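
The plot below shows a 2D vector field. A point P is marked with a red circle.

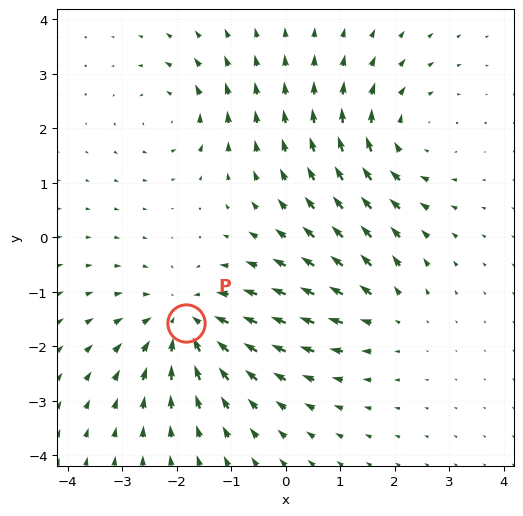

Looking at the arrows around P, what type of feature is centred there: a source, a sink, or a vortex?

At P (-1.8, -1.6) the arrows converge inward. Divergence about -5, curl ≈0 — negative divergence with near-zero curl is a sink.

sink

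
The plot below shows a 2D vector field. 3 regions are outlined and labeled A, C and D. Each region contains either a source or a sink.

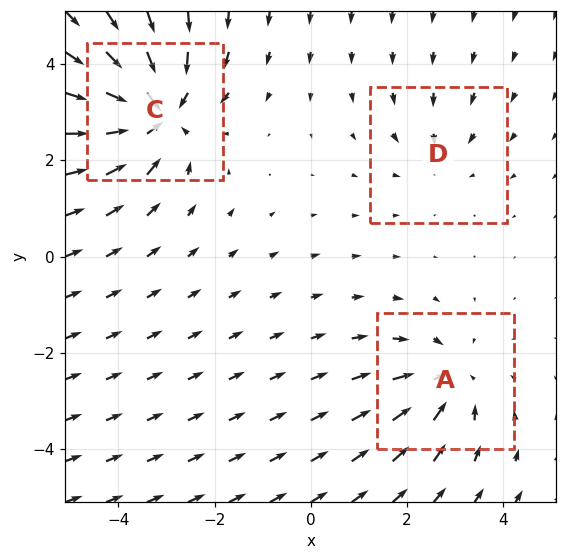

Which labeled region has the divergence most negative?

Divergence at each region's feature centre — A: about -3, C: about -5, D: about -2. Region C is most negative.

C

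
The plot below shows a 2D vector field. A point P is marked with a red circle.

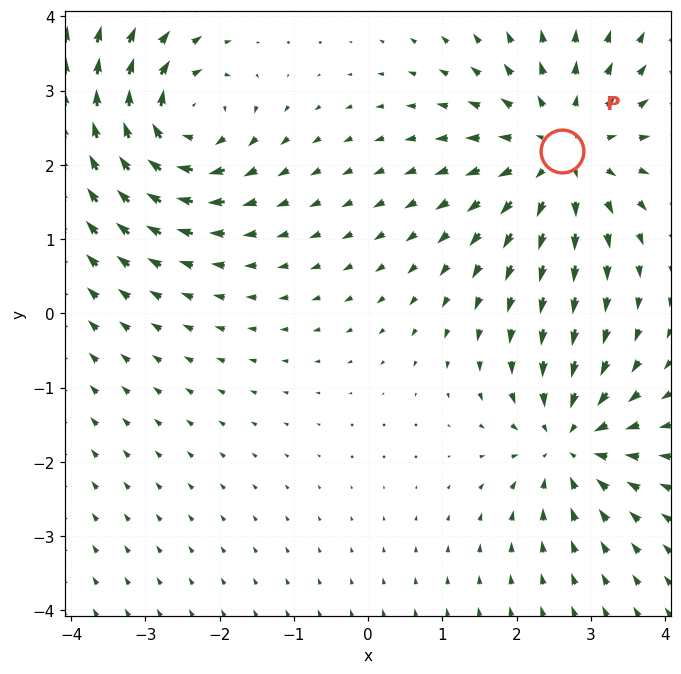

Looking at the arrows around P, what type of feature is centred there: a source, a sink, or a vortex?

At P (2.6, 2.2) the arrows spread outward. Divergence about +4, curl ≈0 — positive divergence with near-zero curl is a source.

source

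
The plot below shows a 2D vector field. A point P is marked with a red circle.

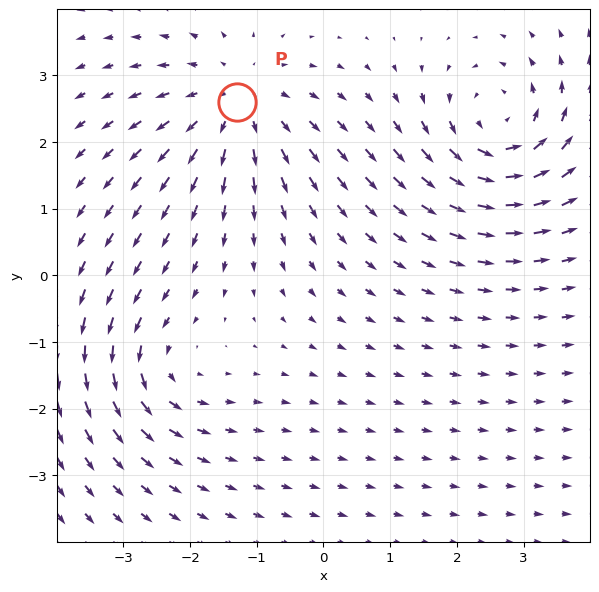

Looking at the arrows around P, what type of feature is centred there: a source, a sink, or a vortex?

At P (-1.3, 2.6) the arrows spread outward. Divergence about +4, curl ≈0 — positive divergence with near-zero curl is a source.

source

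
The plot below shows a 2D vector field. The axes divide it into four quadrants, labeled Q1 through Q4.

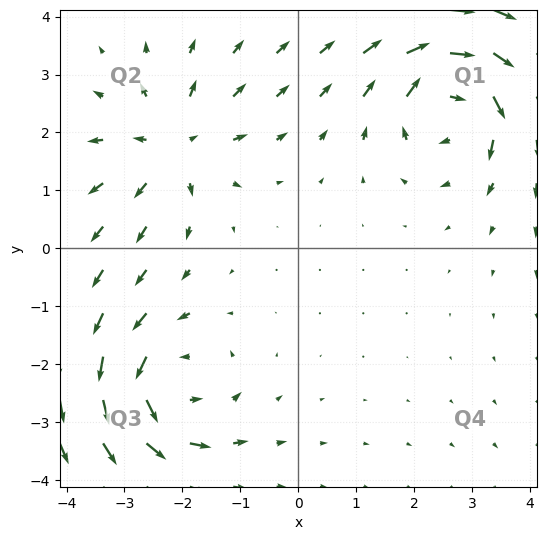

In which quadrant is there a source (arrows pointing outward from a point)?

Q2

The source sits at approximately (-2.2, 1.8), which lies in quadrant Q2. The divergence there is about +4, positive as expected for a source.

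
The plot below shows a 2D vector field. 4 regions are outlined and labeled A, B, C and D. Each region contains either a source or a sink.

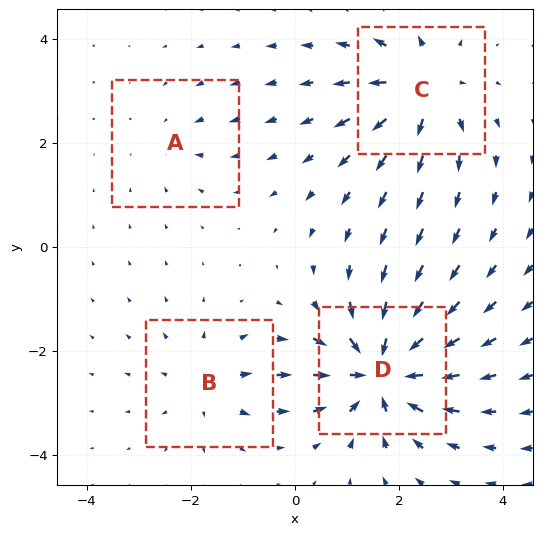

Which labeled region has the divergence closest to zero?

Divergence at each region's feature centre — A: about -2, B: about +4, C: about +6, D: about -9. Region A is closest to zero.

A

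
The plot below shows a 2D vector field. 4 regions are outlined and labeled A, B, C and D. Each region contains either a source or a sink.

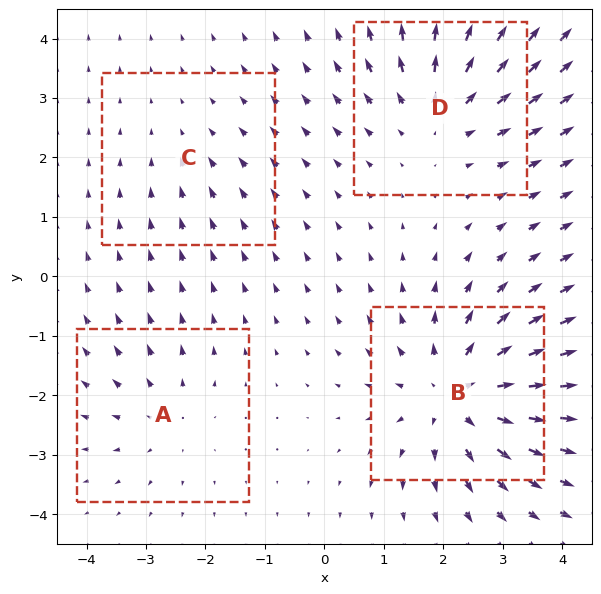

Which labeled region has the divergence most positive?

Divergence at each region's feature centre — A: about +3, B: about +6, C: about -2, D: about +4. Region B is most positive.

B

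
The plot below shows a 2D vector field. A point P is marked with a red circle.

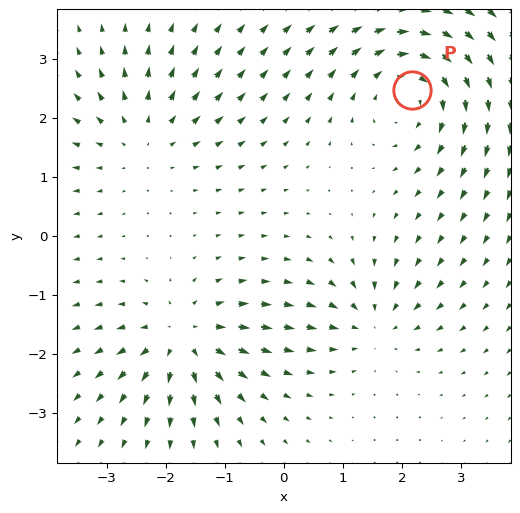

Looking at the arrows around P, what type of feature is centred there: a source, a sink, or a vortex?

At P (2.2, 2.5) the arrows circulate clockwise. Divergence ≈0, curl about -4 — near-zero divergence with nonzero curl is a vortex.

vortex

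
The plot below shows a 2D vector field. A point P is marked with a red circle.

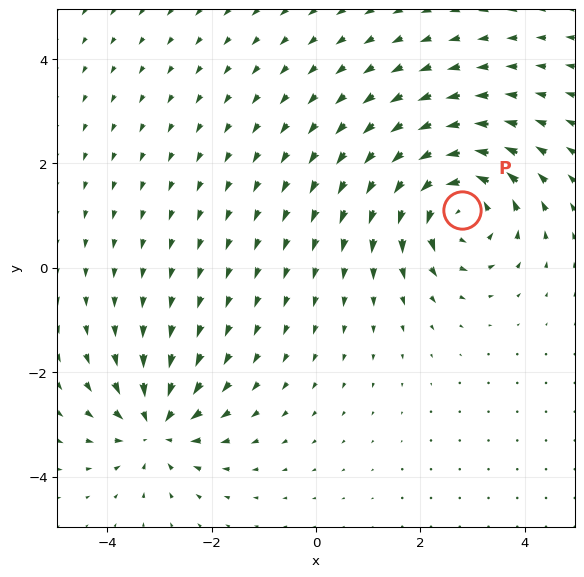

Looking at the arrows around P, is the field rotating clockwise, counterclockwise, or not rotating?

counterclockwise

Near P at (2.8, 1.1) the arrows circulate counterclockwise. The curl (z-component) there is about +5; positive curl means counterclockwise rotation.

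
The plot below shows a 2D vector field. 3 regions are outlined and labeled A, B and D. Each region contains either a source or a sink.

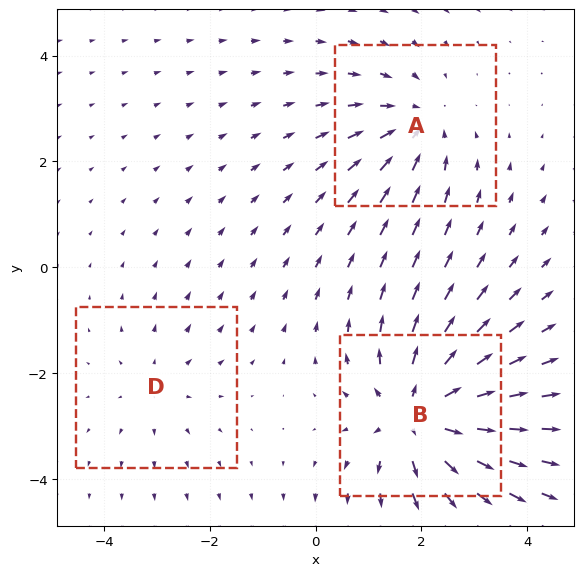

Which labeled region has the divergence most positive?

B

Divergence at each region's feature centre — A: about -3, B: about +4, D: about +2. Region B is most positive.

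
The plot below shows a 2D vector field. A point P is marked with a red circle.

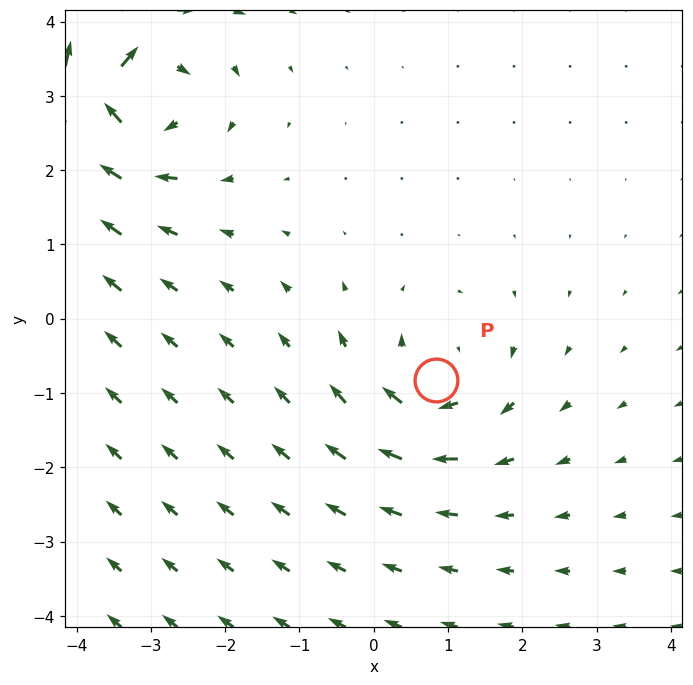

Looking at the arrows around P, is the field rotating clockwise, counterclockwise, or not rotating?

clockwise

Near P at (0.8, -0.8) the arrows circulate clockwise. The curl (z-component) there is about -3; negative curl means clockwise rotation.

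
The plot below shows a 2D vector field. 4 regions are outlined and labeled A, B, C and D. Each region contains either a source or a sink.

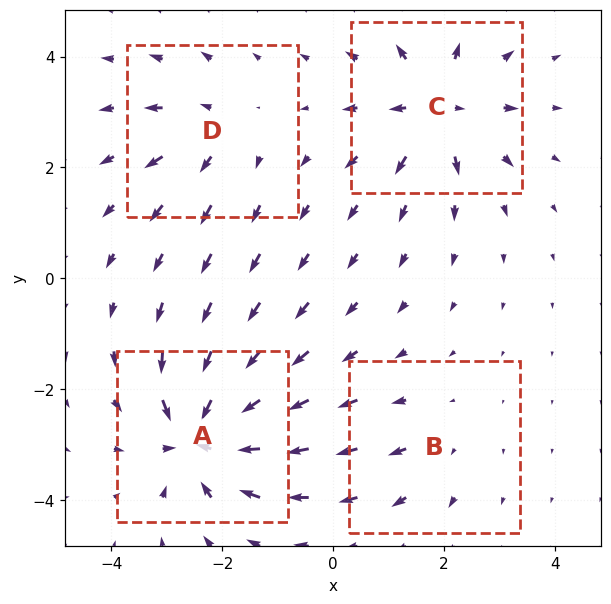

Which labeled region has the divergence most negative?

Divergence at each region's feature centre — A: about -8, B: about +2, C: about +6, D: about +4. Region A is most negative.

A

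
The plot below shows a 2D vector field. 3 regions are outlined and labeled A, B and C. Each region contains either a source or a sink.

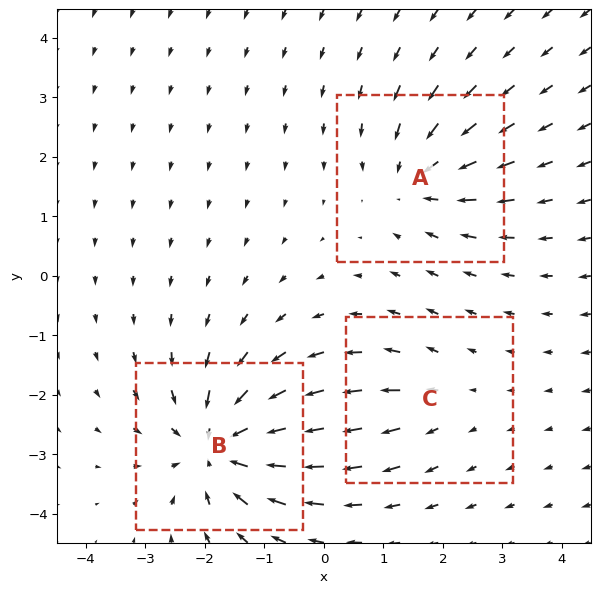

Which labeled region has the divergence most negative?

Divergence at each region's feature centre — A: about -3, B: about -5, C: about +2. Region B is most negative.

B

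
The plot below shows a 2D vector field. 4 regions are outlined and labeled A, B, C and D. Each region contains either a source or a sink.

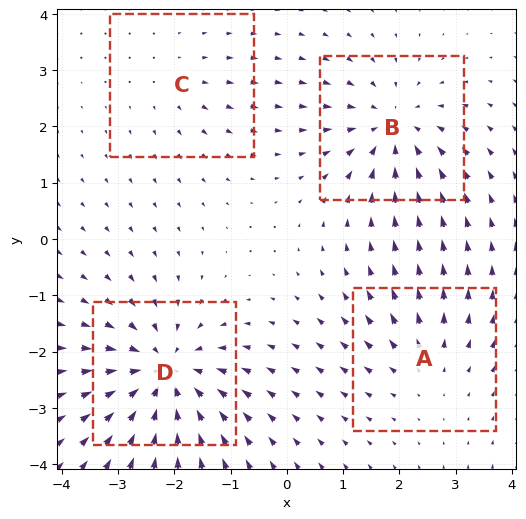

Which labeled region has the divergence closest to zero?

Divergence at each region's feature centre — A: about +3, B: about -5, C: about +2, D: about -7. Region C is closest to zero.

C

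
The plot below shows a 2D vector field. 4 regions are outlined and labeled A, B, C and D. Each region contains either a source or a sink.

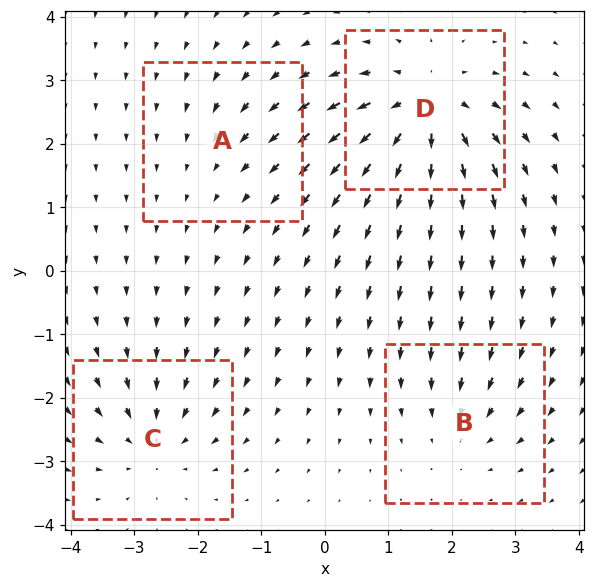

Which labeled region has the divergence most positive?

D

Divergence at each region's feature centre — A: about -2, B: about -4, C: about -5, D: about +8. Region D is most positive.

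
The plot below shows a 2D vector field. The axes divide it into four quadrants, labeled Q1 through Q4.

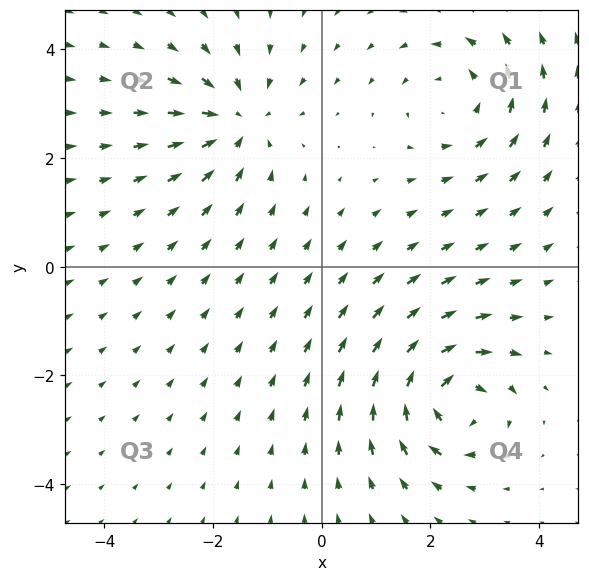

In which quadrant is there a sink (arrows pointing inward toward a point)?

The sink sits at approximately (-1.6, 2.7), which lies in quadrant Q2. The divergence there is about -4, negative as expected for a sink.

Q2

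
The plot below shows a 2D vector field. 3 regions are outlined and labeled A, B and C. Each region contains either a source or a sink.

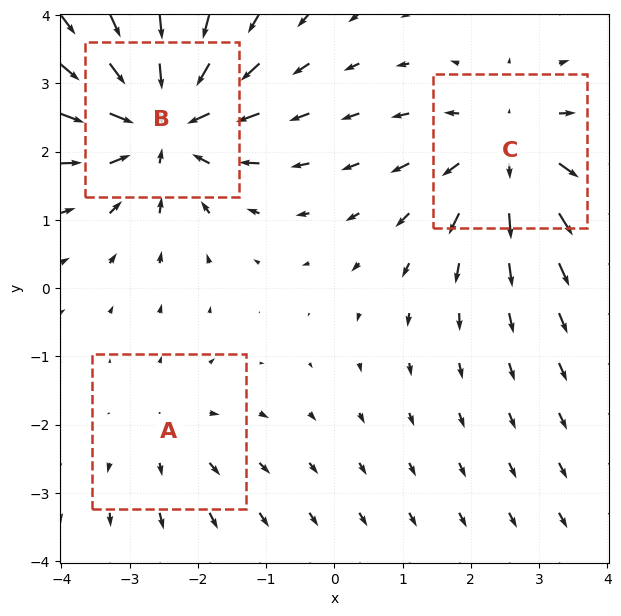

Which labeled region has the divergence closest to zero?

A

Divergence at each region's feature centre — A: about +2, B: about -4, C: about +3. Region A is closest to zero.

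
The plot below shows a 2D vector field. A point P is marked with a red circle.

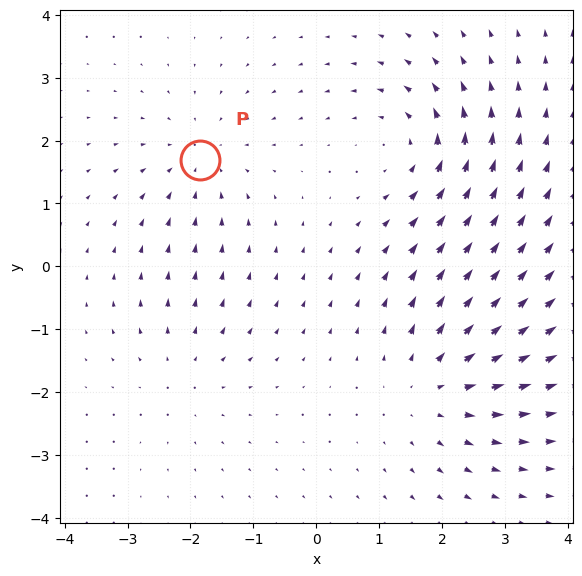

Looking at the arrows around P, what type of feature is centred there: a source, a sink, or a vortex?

At P (-1.9, 1.7) the arrows converge inward. Divergence about -3, curl ≈0 — negative divergence with near-zero curl is a sink.

sink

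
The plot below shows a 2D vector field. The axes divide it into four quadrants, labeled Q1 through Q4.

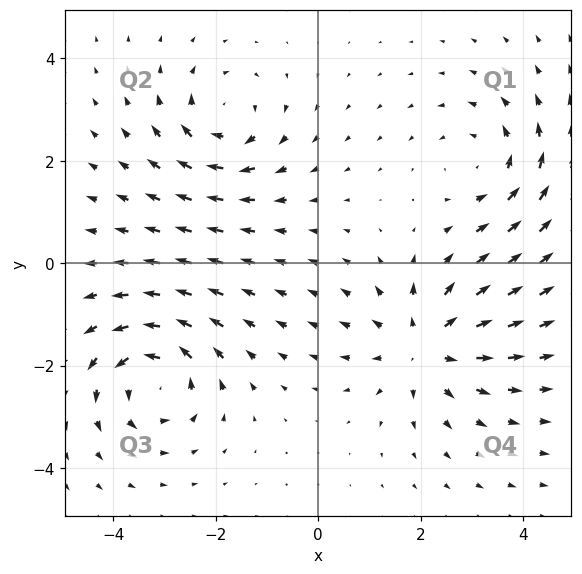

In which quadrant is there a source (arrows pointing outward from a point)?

The source sits at approximately (2.1, -1.6), which lies in quadrant Q4. The divergence there is about +5, positive as expected for a source.

Q4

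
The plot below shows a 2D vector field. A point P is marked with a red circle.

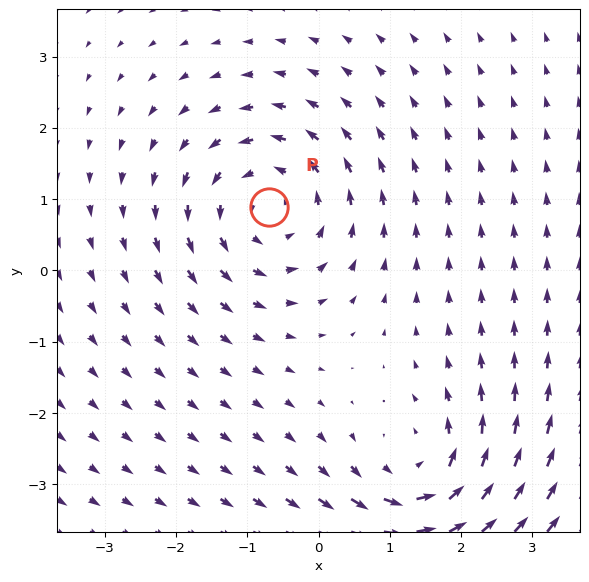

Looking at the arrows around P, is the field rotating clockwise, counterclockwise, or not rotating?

counterclockwise

Near P at (-0.7, 0.9) the arrows circulate counterclockwise. The curl (z-component) there is about +4; positive curl means counterclockwise rotation.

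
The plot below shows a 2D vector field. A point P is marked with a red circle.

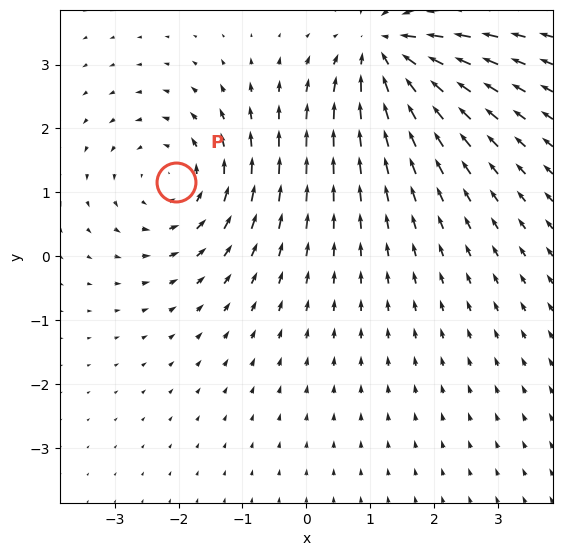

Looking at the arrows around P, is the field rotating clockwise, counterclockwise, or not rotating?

Near P at (-2.0, 1.2) the arrows circulate counterclockwise. The curl (z-component) there is about +3; positive curl means counterclockwise rotation.

counterclockwise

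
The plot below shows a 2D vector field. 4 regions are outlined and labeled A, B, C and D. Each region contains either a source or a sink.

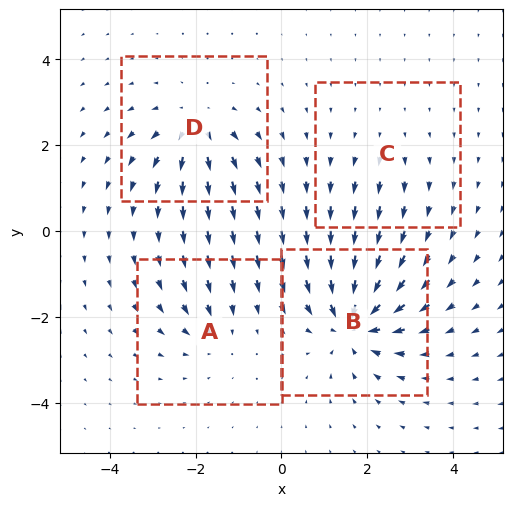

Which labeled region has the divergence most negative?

Divergence at each region's feature centre — A: about -4, B: about -8, C: about +2, D: about +5. Region B is most negative.

B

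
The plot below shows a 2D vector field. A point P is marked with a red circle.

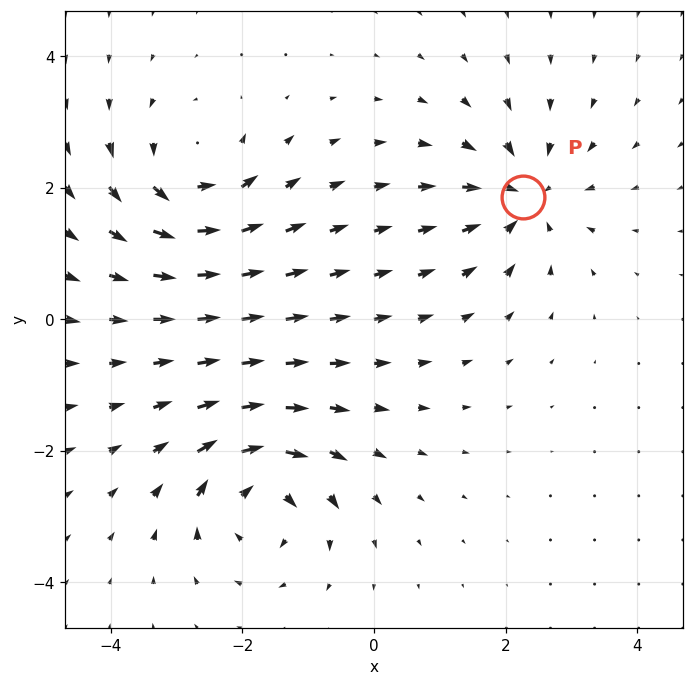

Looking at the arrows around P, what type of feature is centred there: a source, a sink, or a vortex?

sink

At P (2.3, 1.9) the arrows converge inward. Divergence about -5, curl ≈0 — negative divergence with near-zero curl is a sink.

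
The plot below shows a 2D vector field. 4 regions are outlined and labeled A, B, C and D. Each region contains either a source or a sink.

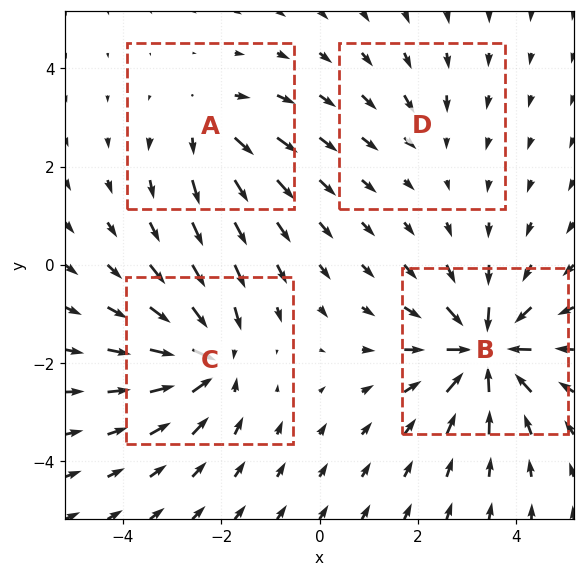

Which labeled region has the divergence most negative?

Divergence at each region's feature centre — A: about +4, B: about -7, C: about -6, D: about -2. Region B is most negative.

B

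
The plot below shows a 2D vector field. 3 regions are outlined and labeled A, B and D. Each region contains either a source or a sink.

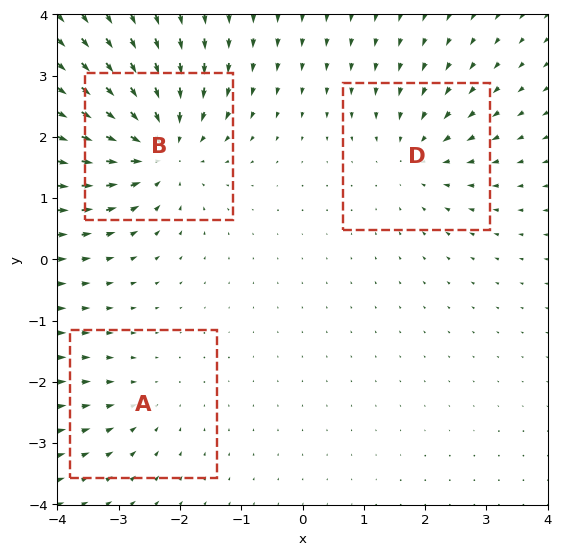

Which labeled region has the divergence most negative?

B

Divergence at each region's feature centre — A: about -2, B: about -5, D: about -3. Region B is most negative.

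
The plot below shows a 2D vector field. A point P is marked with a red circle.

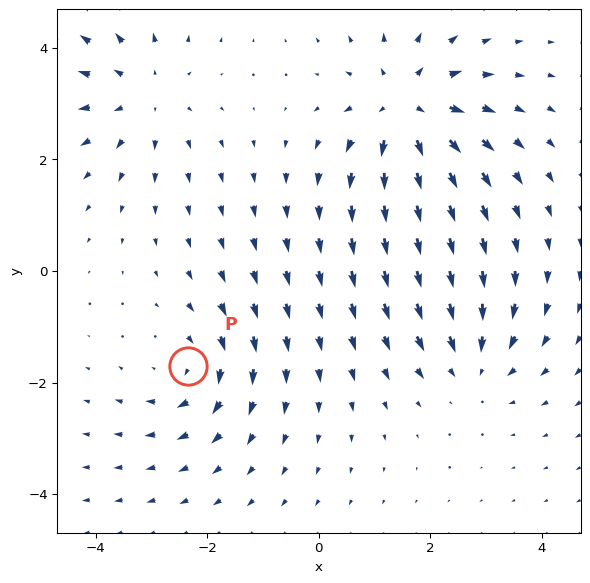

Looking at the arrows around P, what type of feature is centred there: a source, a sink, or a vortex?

At P (-2.3, -1.7) the arrows circulate clockwise. Divergence ≈0, curl about -4 — near-zero divergence with nonzero curl is a vortex.

vortex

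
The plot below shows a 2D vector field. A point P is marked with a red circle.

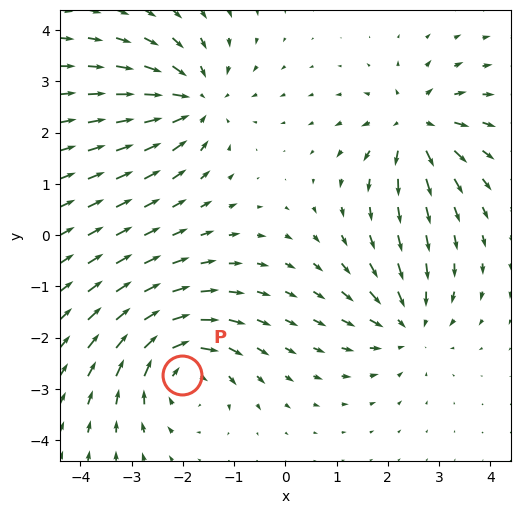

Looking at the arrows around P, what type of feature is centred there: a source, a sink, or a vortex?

vortex

At P (-2.0, -2.7) the arrows circulate clockwise. Divergence ≈0, curl about -5 — near-zero divergence with nonzero curl is a vortex.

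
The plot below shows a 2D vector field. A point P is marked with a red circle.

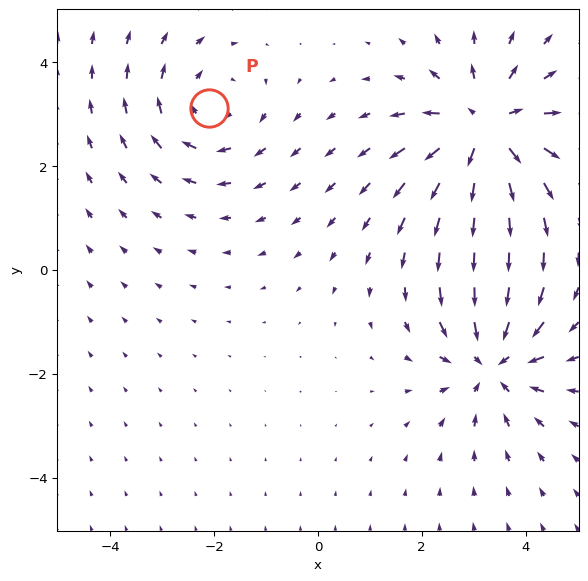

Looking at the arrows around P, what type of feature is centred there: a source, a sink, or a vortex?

At P (-2.1, 3.1) the arrows circulate clockwise. Divergence ≈0, curl about -2 — near-zero divergence with nonzero curl is a vortex.

vortex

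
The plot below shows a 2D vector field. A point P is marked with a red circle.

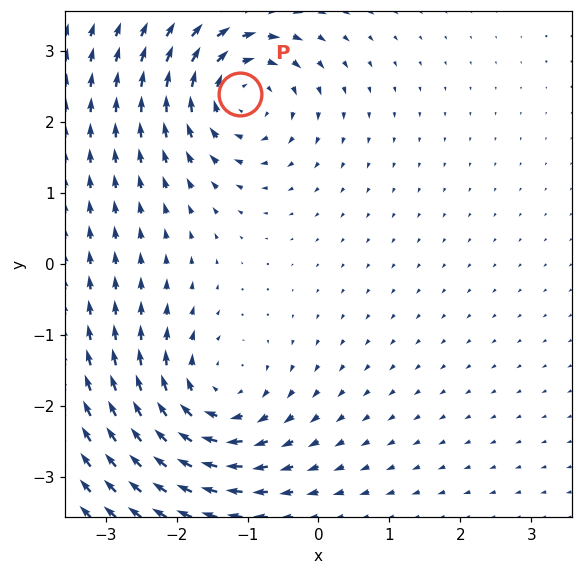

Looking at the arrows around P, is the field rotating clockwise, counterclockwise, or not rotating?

clockwise

Near P at (-1.1, 2.4) the arrows circulate clockwise. The curl (z-component) there is about -4; negative curl means clockwise rotation.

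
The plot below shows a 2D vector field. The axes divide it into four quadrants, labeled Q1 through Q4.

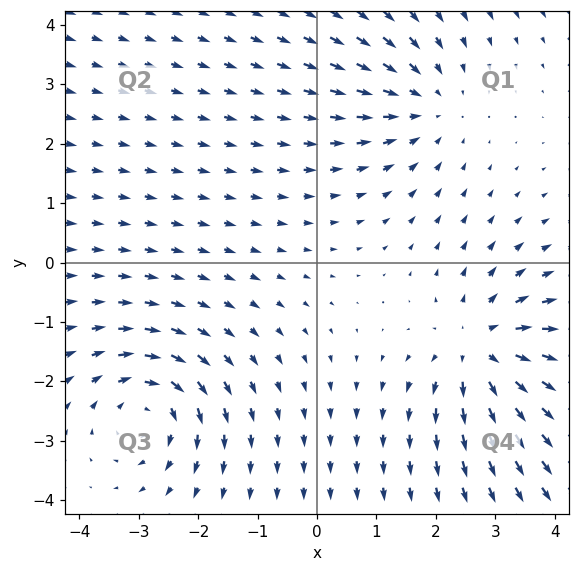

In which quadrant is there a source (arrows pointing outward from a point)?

The source sits at approximately (2.8, -1.4), which lies in quadrant Q4. The divergence there is about +4, positive as expected for a source.

Q4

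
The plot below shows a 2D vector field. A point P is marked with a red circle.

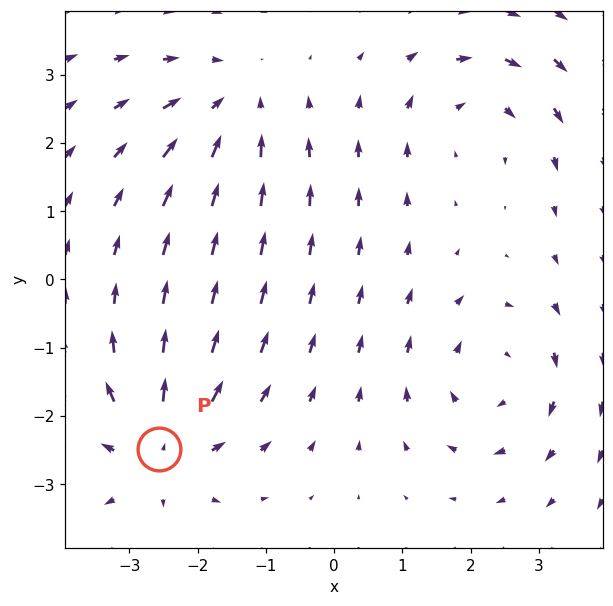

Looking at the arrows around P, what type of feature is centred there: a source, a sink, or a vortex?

source

At P (-2.6, -2.5) the arrows spread outward. Divergence about +5, curl ≈0 — positive divergence with near-zero curl is a source.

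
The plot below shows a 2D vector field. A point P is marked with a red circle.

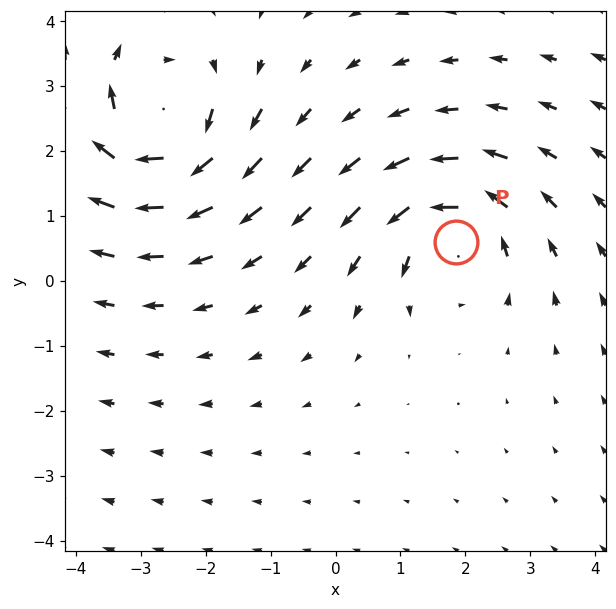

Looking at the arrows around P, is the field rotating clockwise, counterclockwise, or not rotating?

counterclockwise

Near P at (1.9, 0.6) the arrows circulate counterclockwise. The curl (z-component) there is about +4; positive curl means counterclockwise rotation.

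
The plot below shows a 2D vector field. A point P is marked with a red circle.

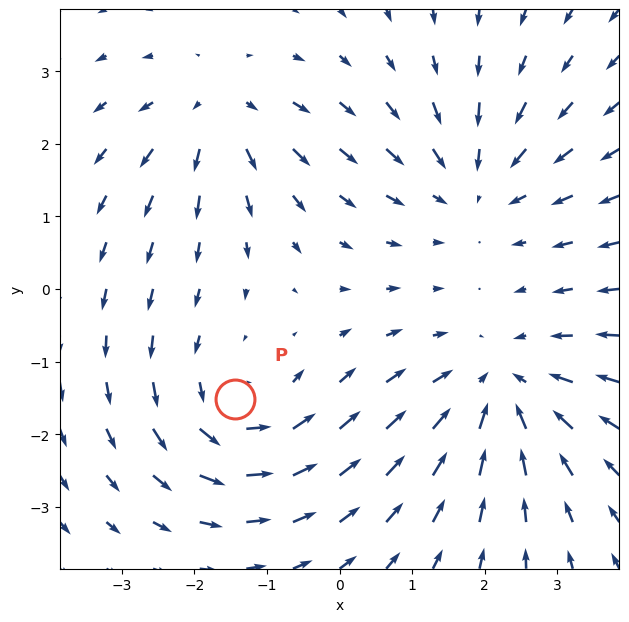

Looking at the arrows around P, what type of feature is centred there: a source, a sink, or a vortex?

At P (-1.4, -1.5) the arrows circulate counterclockwise. Divergence ≈0, curl about +4 — near-zero divergence with nonzero curl is a vortex.

vortex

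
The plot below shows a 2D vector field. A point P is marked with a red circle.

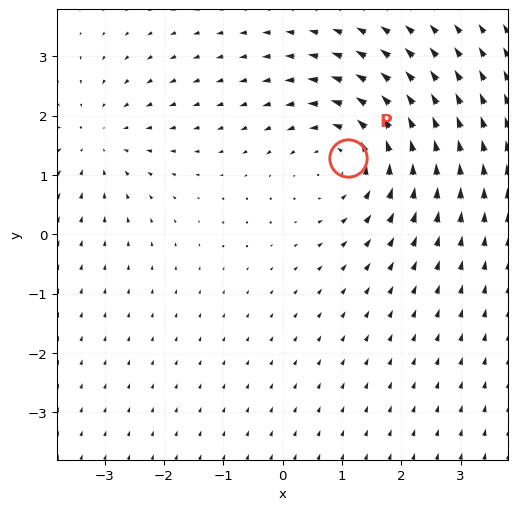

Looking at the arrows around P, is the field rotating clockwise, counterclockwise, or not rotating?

counterclockwise

Near P at (1.1, 1.3) the arrows circulate counterclockwise. The curl (z-component) there is about +4; positive curl means counterclockwise rotation.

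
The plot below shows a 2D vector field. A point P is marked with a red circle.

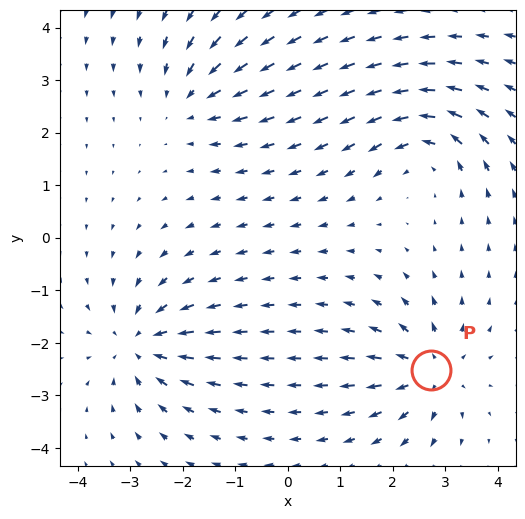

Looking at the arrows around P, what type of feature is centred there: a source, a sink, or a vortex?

At P (2.7, -2.5) the arrows spread outward. Divergence about +4, curl ≈0 — positive divergence with near-zero curl is a source.

source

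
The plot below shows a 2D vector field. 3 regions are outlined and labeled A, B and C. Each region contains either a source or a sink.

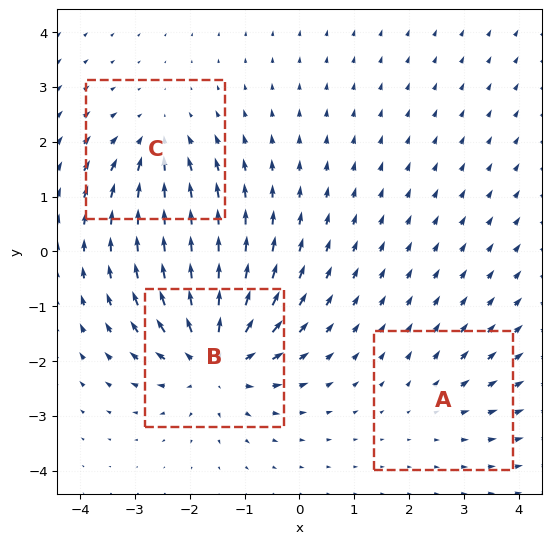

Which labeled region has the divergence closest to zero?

A

Divergence at each region's feature centre — A: about +2, B: about +5, C: about -3. Region A is closest to zero.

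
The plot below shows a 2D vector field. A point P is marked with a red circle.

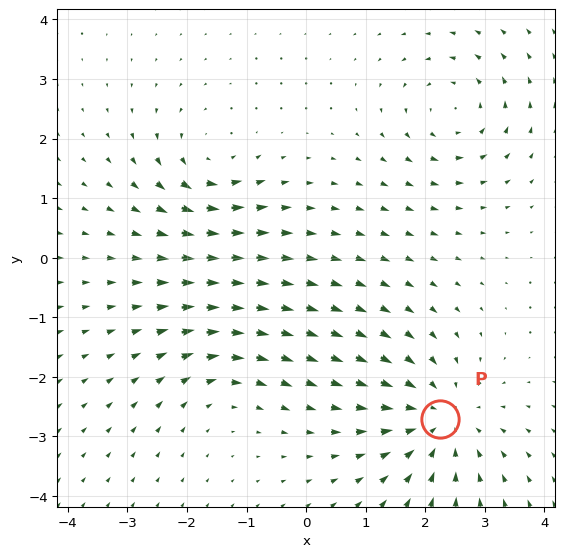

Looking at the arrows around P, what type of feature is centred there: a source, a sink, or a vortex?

At P (2.2, -2.7) the arrows converge inward. Divergence about -5, curl ≈0 — negative divergence with near-zero curl is a sink.

sink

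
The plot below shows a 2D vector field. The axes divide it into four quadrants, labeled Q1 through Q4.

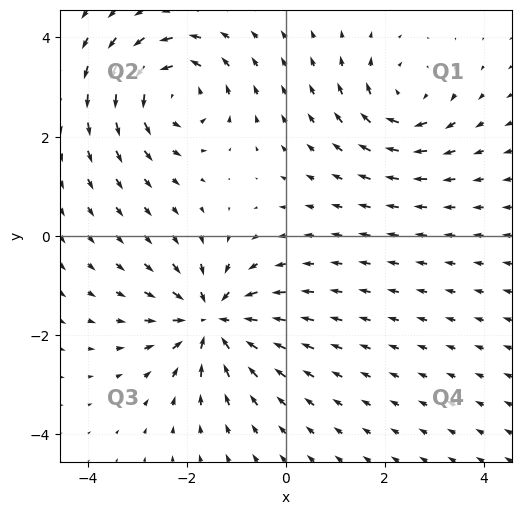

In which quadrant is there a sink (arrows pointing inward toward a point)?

The sink sits at approximately (-1.5, -1.7), which lies in quadrant Q3. The divergence there is about -5, negative as expected for a sink.

Q3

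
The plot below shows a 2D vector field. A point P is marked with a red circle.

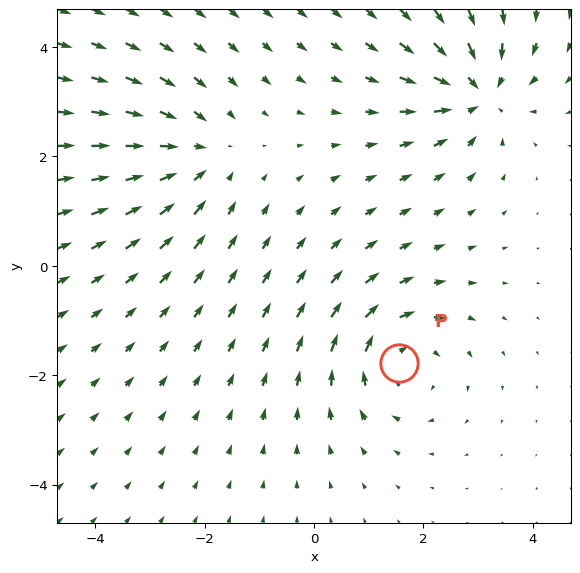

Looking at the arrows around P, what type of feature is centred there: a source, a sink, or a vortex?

vortex

At P (1.5, -1.8) the arrows circulate clockwise. Divergence ≈0, curl about -3 — near-zero divergence with nonzero curl is a vortex.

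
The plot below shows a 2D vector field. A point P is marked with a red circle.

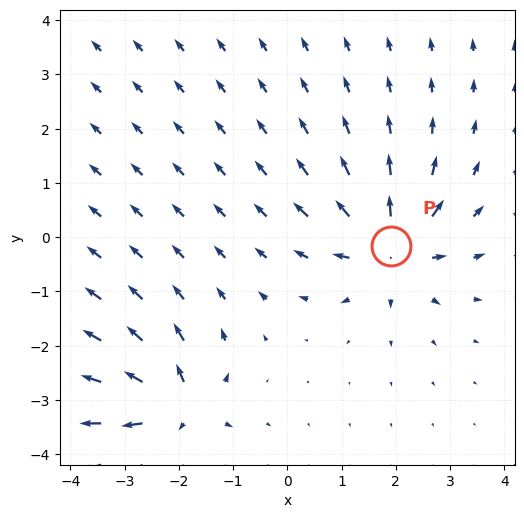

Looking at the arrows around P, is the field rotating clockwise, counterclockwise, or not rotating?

not rotating

Near P at (1.9, -0.2) the arrows show no circulation. The curl there is ≈0.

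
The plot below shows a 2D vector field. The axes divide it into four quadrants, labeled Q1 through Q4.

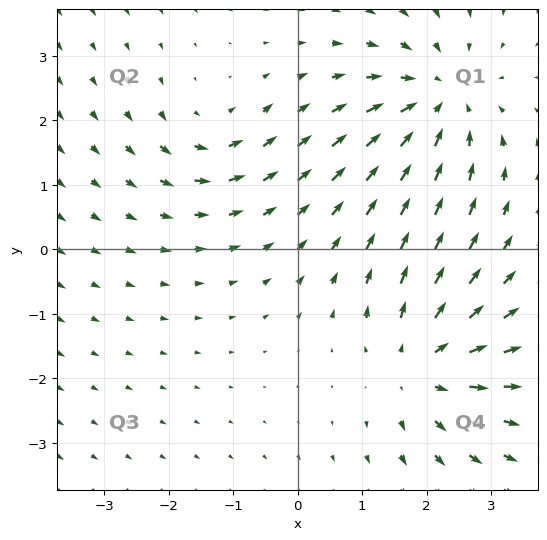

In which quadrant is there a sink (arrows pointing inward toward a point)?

The sink sits at approximately (2.2, 2.3), which lies in quadrant Q1. The divergence there is about -4, negative as expected for a sink.

Q1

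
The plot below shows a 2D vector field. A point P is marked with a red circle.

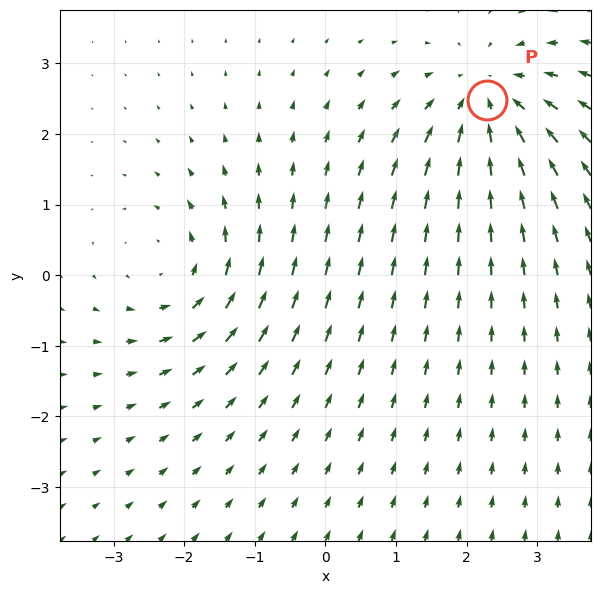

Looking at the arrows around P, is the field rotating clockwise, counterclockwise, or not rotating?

Near P at (2.3, 2.5) the arrows show no circulation. The curl there is ≈0.

not rotating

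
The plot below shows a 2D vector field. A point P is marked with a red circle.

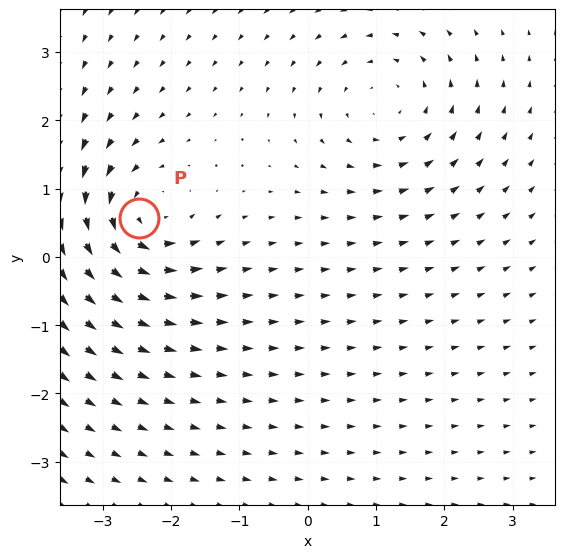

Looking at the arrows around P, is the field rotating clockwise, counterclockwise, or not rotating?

Near P at (-2.5, 0.6) the arrows circulate counterclockwise. The curl (z-component) there is about +7; positive curl means counterclockwise rotation.

counterclockwise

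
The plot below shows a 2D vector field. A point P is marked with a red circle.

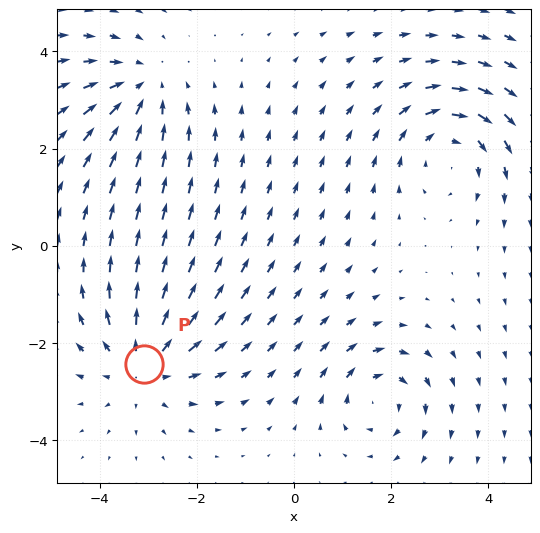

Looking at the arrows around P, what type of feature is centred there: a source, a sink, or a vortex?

At P (-3.1, -2.4) the arrows spread outward. Divergence about +4, curl ≈0 — positive divergence with near-zero curl is a source.

source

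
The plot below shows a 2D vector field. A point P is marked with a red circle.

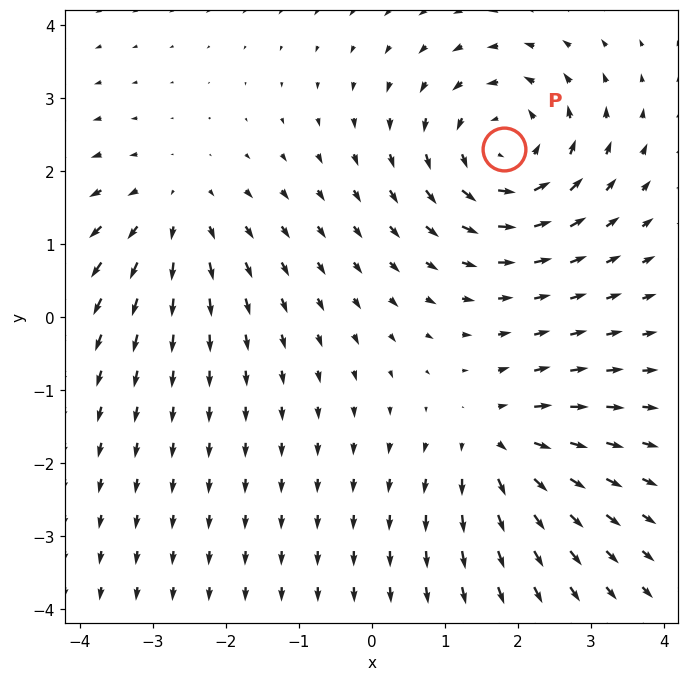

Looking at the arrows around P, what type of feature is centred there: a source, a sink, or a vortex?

vortex

At P (1.8, 2.3) the arrows circulate counterclockwise. Divergence ≈0, curl about +5 — near-zero divergence with nonzero curl is a vortex.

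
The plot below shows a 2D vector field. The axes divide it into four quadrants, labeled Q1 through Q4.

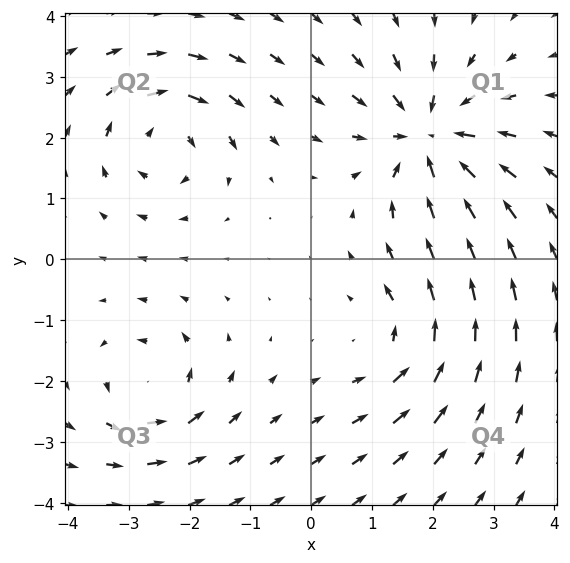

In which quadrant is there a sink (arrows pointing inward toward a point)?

The sink sits at approximately (1.9, 2.0), which lies in quadrant Q1. The divergence there is about -5, negative as expected for a sink.

Q1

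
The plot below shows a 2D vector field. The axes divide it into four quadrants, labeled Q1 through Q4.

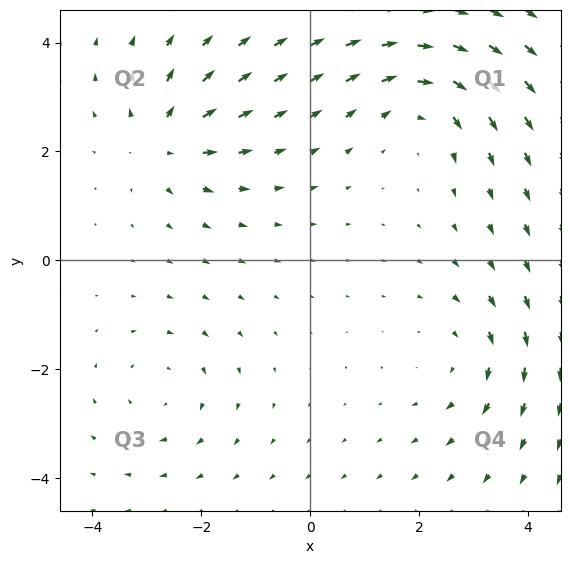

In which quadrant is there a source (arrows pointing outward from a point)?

The source sits at approximately (-2.7, 2.2), which lies in quadrant Q2. The divergence there is about +4, positive as expected for a source.

Q2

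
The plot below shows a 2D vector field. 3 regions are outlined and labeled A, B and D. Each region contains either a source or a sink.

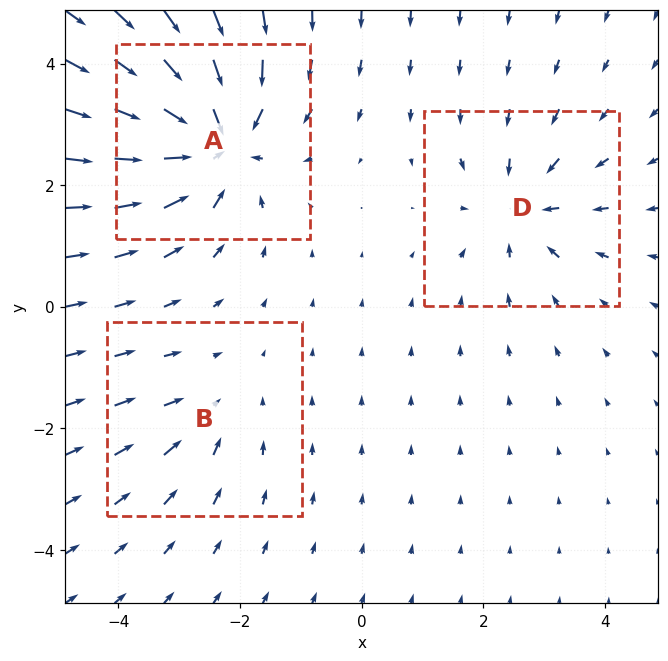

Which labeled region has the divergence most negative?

A

Divergence at each region's feature centre — A: about -6, B: about -2, D: about -3. Region A is most negative.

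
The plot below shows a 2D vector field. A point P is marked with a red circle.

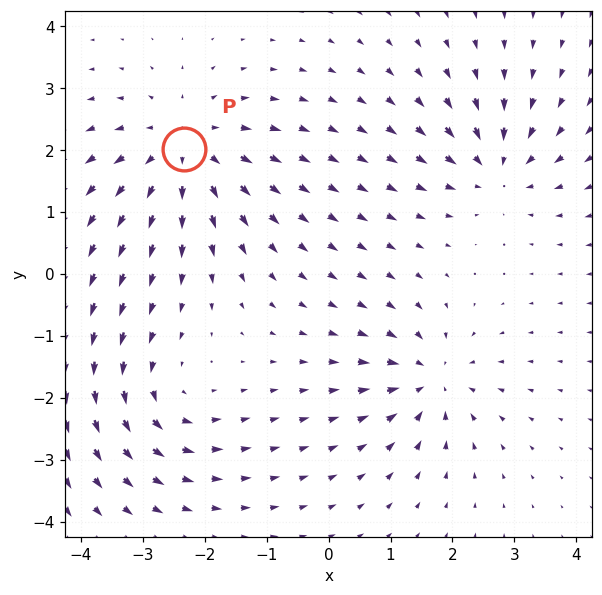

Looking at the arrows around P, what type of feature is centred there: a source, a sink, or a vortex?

source

At P (-2.3, 2.0) the arrows spread outward. Divergence about +4, curl ≈0 — positive divergence with near-zero curl is a source.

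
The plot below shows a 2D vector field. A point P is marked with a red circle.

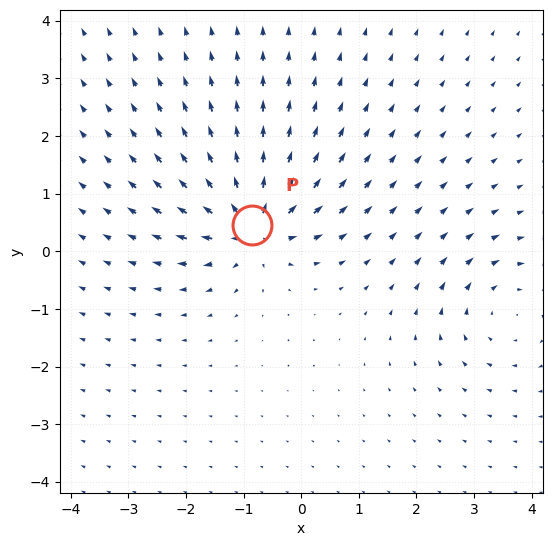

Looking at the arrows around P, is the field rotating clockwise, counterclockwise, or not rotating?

not rotating

Near P at (-0.9, 0.5) the arrows show no circulation. The curl there is ≈0.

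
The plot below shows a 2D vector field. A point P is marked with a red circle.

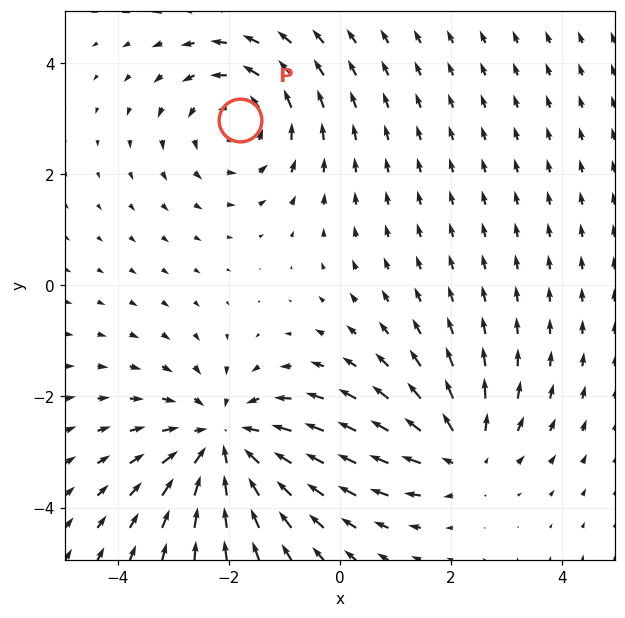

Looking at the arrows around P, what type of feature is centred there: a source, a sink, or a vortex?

At P (-1.8, 3.0) the arrows circulate counterclockwise. Divergence ≈0, curl about +3 — near-zero divergence with nonzero curl is a vortex.

vortex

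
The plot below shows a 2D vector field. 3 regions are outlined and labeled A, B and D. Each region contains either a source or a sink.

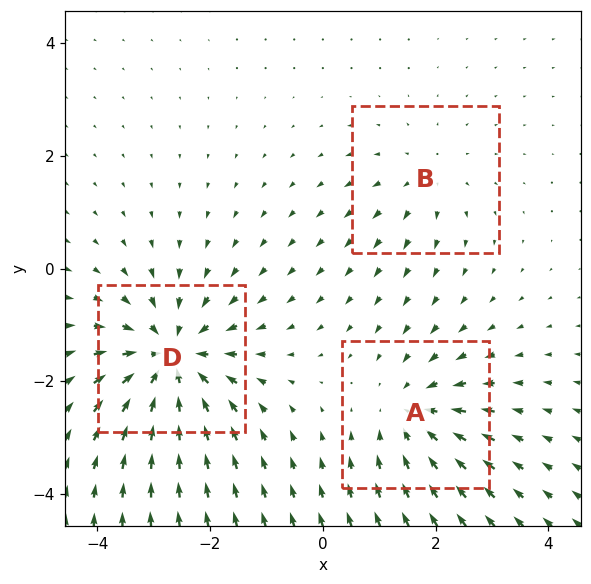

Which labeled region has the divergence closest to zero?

Divergence at each region's feature centre — A: about -3, B: about +2, D: about -5. Region B is closest to zero.

B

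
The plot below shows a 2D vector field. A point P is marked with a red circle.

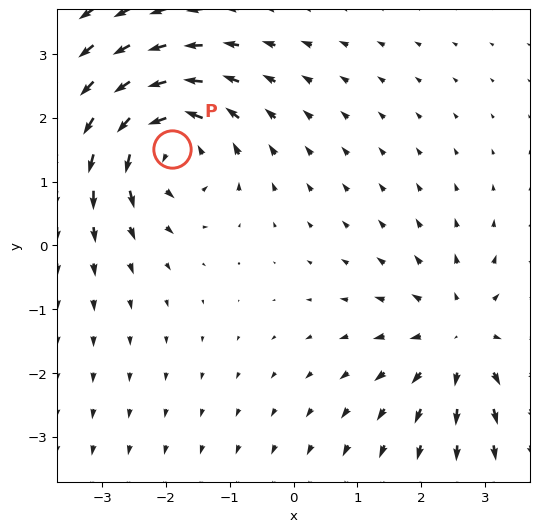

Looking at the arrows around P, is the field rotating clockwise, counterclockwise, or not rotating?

counterclockwise

Near P at (-1.9, 1.5) the arrows circulate counterclockwise. The curl (z-component) there is about +6; positive curl means counterclockwise rotation.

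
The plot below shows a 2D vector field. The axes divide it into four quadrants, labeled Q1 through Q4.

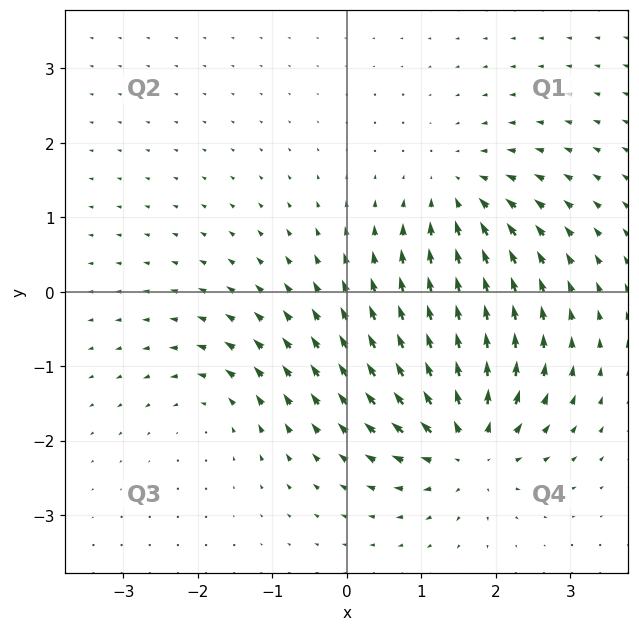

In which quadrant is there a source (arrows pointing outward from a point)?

The source sits at approximately (1.6, -2.1), which lies in quadrant Q4. The divergence there is about +7, positive as expected for a source.

Q4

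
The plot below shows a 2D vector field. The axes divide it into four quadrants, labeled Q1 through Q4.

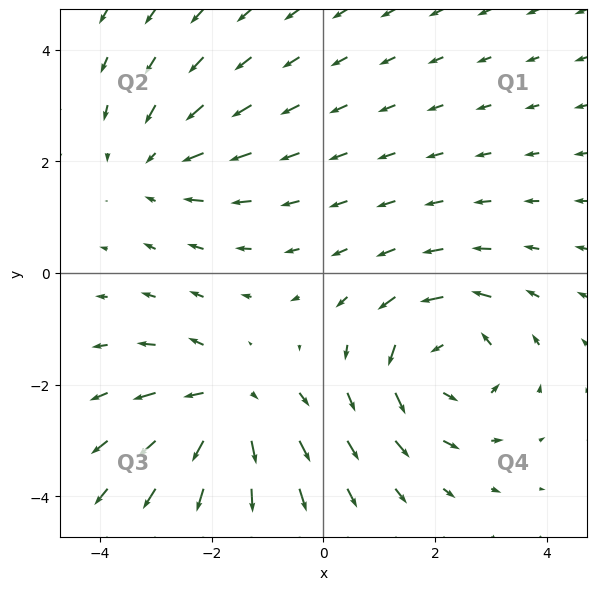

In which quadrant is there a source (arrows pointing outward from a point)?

The source sits at approximately (-1.7, -2.3), which lies in quadrant Q3. The divergence there is about +4, positive as expected for a source.

Q3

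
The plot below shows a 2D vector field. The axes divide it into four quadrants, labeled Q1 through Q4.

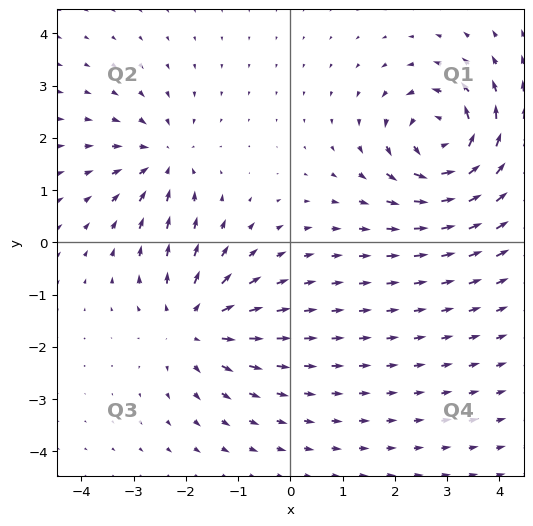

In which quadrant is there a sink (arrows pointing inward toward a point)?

Q2

The sink sits at approximately (-2.4, 1.6), which lies in quadrant Q2. The divergence there is about -4, negative as expected for a sink.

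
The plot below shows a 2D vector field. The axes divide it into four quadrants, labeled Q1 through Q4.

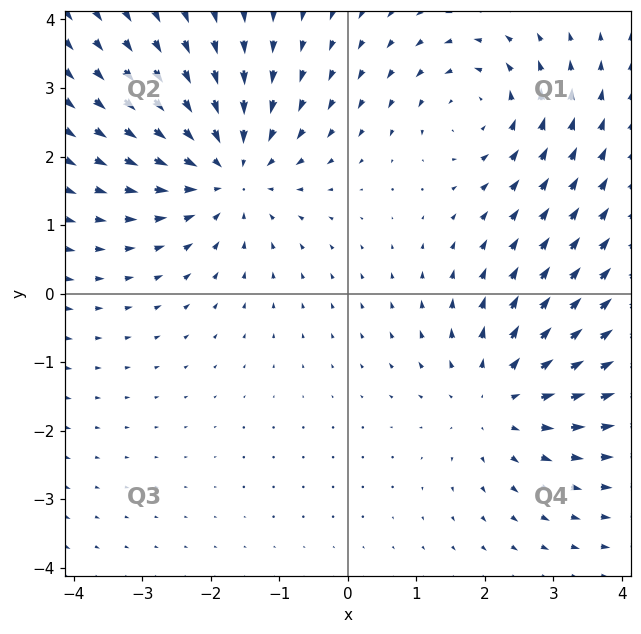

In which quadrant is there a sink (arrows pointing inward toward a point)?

Q2

The sink sits at approximately (-1.7, 1.8), which lies in quadrant Q2. The divergence there is about -4, negative as expected for a sink.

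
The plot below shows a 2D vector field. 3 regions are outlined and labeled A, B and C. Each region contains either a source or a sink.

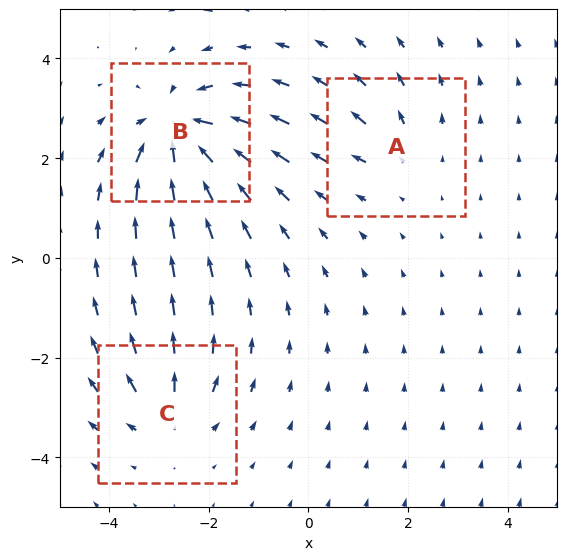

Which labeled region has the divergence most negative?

B

Divergence at each region's feature centre — A: about +2, B: about -6, C: about +3. Region B is most negative.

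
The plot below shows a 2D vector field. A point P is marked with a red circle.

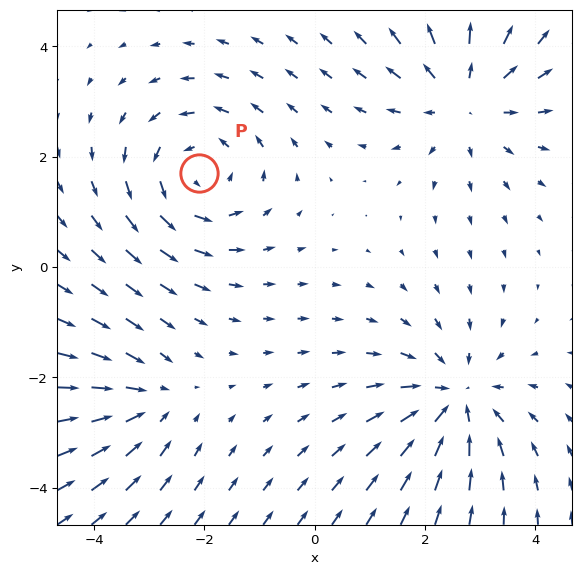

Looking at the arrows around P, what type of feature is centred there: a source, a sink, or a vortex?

vortex

At P (-2.1, 1.7) the arrows circulate counterclockwise. Divergence ≈0, curl about +3 — near-zero divergence with nonzero curl is a vortex.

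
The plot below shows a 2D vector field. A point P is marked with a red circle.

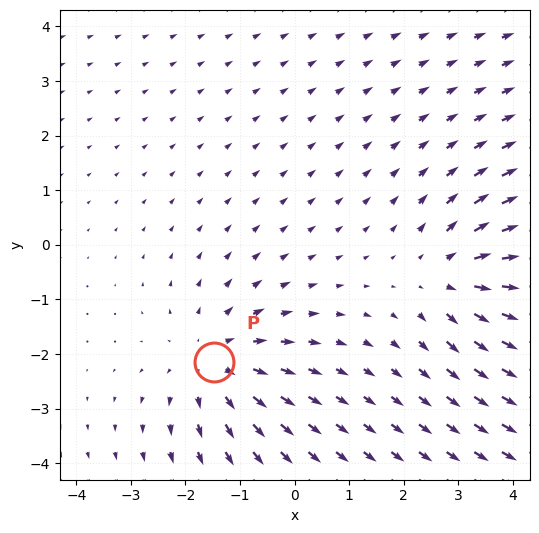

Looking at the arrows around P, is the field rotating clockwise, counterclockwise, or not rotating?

Near P at (-1.5, -2.1) the arrows show no circulation. The curl there is ≈0.

not rotating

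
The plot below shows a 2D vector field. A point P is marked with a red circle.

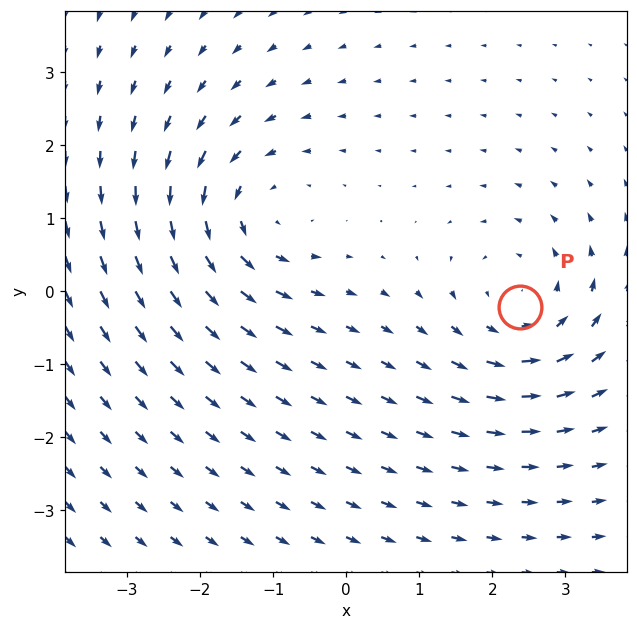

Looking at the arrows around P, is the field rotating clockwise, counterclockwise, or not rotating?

counterclockwise

Near P at (2.4, -0.2) the arrows circulate counterclockwise. The curl (z-component) there is about +4; positive curl means counterclockwise rotation.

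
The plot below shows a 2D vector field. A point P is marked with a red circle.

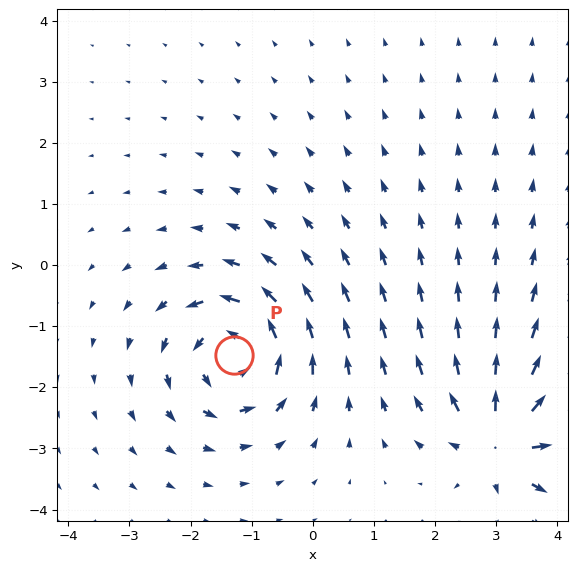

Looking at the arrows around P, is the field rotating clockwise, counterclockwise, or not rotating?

counterclockwise

Near P at (-1.3, -1.5) the arrows circulate counterclockwise. The curl (z-component) there is about +5; positive curl means counterclockwise rotation.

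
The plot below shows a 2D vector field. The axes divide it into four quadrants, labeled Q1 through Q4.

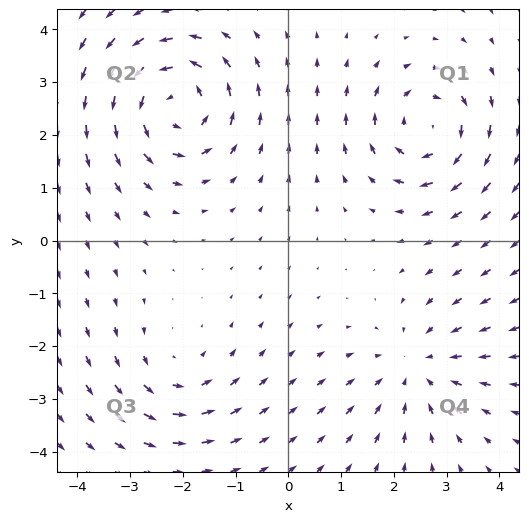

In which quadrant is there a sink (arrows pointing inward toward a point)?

Q4

The sink sits at approximately (2.4, -2.4), which lies in quadrant Q4. The divergence there is about -3, negative as expected for a sink.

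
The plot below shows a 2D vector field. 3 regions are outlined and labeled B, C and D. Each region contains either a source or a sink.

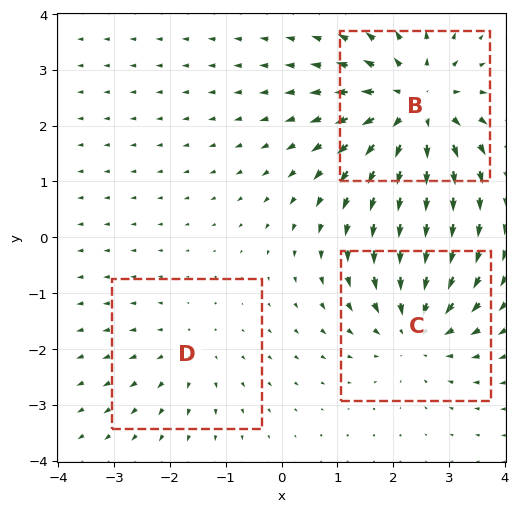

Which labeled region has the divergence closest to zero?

Divergence at each region's feature centre — B: about +4, C: about -3, D: about +2. Region D is closest to zero.

D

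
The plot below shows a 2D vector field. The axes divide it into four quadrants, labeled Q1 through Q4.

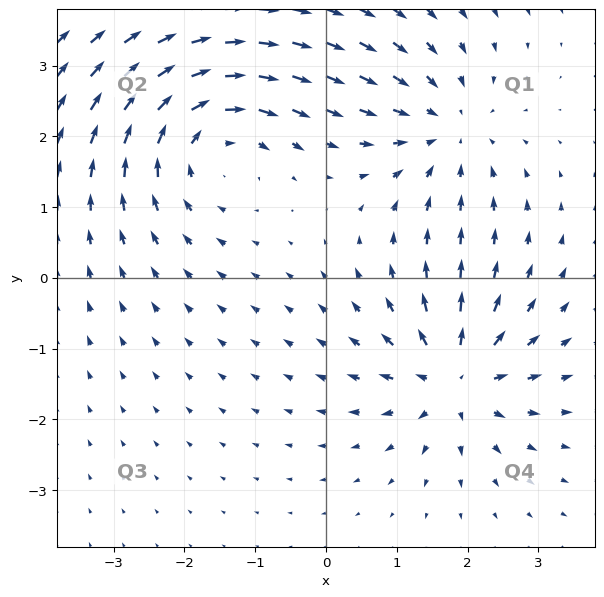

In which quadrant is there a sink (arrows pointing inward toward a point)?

Q1

The sink sits at approximately (1.7, 2.1), which lies in quadrant Q1. The divergence there is about -3, negative as expected for a sink.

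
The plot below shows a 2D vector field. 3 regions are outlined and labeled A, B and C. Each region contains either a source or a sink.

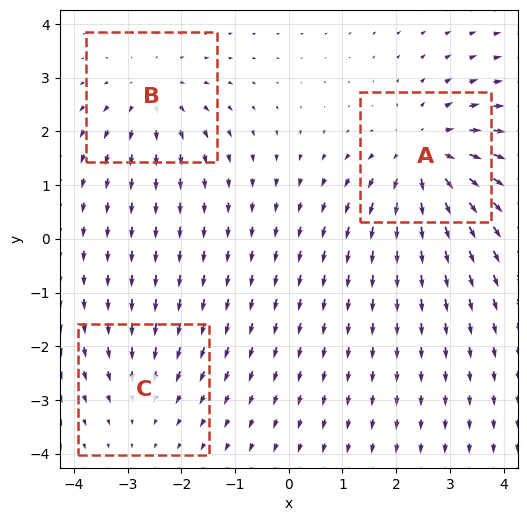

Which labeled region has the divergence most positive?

Divergence at each region's feature centre — A: about +4, B: about +3, C: about -2. Region A is most positive.

A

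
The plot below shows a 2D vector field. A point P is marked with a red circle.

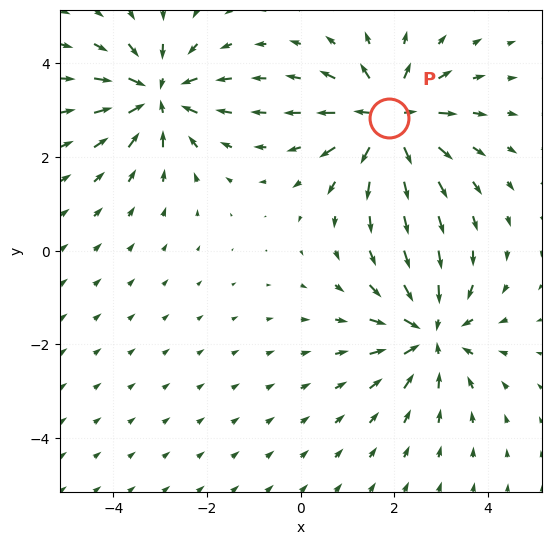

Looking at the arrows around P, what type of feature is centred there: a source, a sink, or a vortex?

source

At P (1.9, 2.8) the arrows spread outward. Divergence about +5, curl ≈0 — positive divergence with near-zero curl is a source.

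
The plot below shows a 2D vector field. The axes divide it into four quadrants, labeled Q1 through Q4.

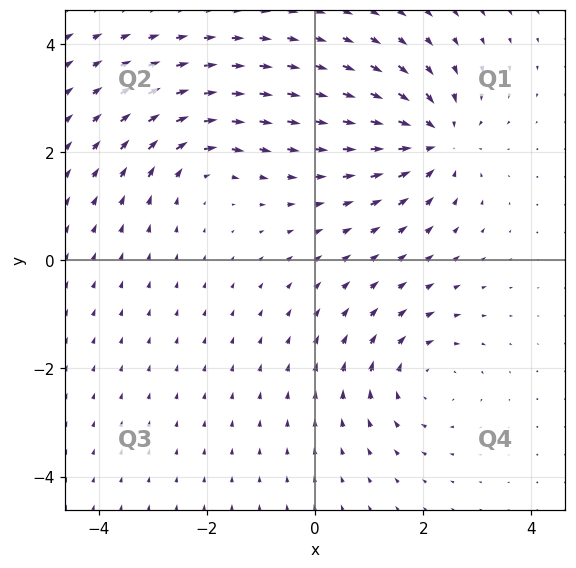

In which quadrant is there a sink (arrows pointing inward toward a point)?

The sink sits at approximately (2.2, 2.2), which lies in quadrant Q1. The divergence there is about -4, negative as expected for a sink.

Q1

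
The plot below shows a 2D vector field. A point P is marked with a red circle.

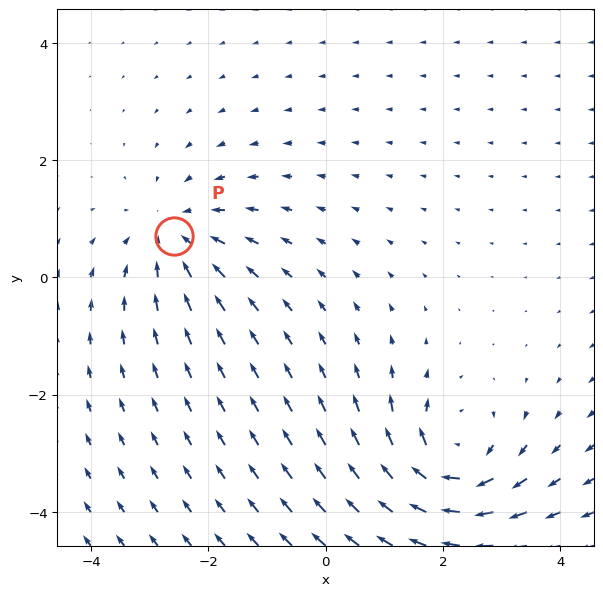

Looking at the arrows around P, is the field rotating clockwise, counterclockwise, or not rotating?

not rotating

Near P at (-2.6, 0.7) the arrows show no circulation. The curl there is ≈0.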